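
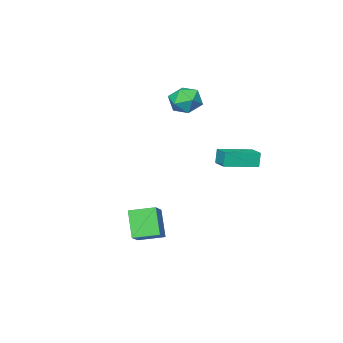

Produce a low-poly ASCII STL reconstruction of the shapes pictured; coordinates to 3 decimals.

solid 
facet normal 0.066 0.554 0.830
outer loop
vertex -3.143 -1.439 3.717
vertex -3.972 -1.959 4.13
vertex -2.987 -2.319 4.292
endloop
endfacet
facet normal 0.707 0.471 0.528
outer loop
vertex -3.143 -1.439 3.717
vertex -2.987 -2.319 4.292
vertex -2.428 -2.159 3.402
endloop
endfacet
facet normal 0.672 0.727 -0.137
outer loop
vertex -3.143 -1.439 3.717
vertex -2.428 -2.159 3.402
vertex -3.069 -1.7 2.691
endloop
endfacet
facet normal 0.009 0.969 -0.246
outer loop
vertex -3.143 -1.439 3.717
vertex -3.069 -1.7 2.691
vertex -4.024 -1.577 3.14
endloop
endfacet
facet normal -0.365 0.862 0.352
outer loop
vertex -3.143 -1.439 3.717
vertex -4.024 -1.577 3.14
vertex -3.972 -1.959 4.13
endloop
endfacet
facet normal 0.842 -0.229 0.488
outer loop
vertex -2.428 -2.159 3.402
vertex -2.987 -2.319 4.292
vertex -2.816 -3.123 3.62
endloop
endfacet
facet normal -0.195 -0.095 0.976
outer loop
vertex -2.987 -2.319 4.292
vertex -3.972 -1.959 4.13
vertex -3.771 -3.0 4.069
endloop
endfacet
facet normal -0.892 0.405 0.203
outer loop
vertex -3.972 -1.959 4.13
vertex -4.024 -1.577 3.14
vertex -4.412 -2.541 3.358
endloop
endfacet
facet normal -0.285 0.578 -0.764
outer loop
vertex -4.024 -1.577 3.14
vertex -3.069 -1.7 2.691
vertex -3.853 -2.381 2.468
endloop
endfacet
facet normal 0.787 0.186 -0.589
outer loop
vertex -3.069 -1.7 2.691
vertex -2.428 -2.159 3.402
vertex -2.868 -2.741 2.63
endloop
endfacet
facet normal -0.009 -0.969 0.246
outer loop
vertex -3.697 -3.261 3.043
vertex -2.816 -3.123 3.62
vertex -3.771 -3.0 4.069
endloop
endfacet
facet normal -0.672 -0.727 0.137
outer loop
vertex -3.697 -3.261 3.043
vertex -3.771 -3.0 4.069
vertex -4.412 -2.541 3.358
endloop
endfacet
facet normal -0.707 -0.471 -0.528
outer loop
vertex -3.697 -3.261 3.043
vertex -4.412 -2.541 3.358
vertex -3.853 -2.381 2.468
endloop
endfacet
facet normal -0.066 -0.554 -0.830
outer loop
vertex -3.697 -3.261 3.043
vertex -3.853 -2.381 2.468
vertex -2.868 -2.741 2.63
endloop
endfacet
facet normal 0.365 -0.862 -0.352
outer loop
vertex -3.697 -3.261 3.043
vertex -2.868 -2.741 2.63
vertex -2.816 -3.123 3.62
endloop
endfacet
facet normal 0.285 -0.578 0.764
outer loop
vertex -3.771 -3.0 4.069
vertex -2.816 -3.123 3.62
vertex -2.987 -2.319 4.292
endloop
endfacet
facet normal -0.787 -0.186 0.589
outer loop
vertex -4.412 -2.541 3.358
vertex -3.771 -3.0 4.069
vertex -3.972 -1.959 4.13
endloop
endfacet
facet normal -0.842 0.229 -0.488
outer loop
vertex -3.853 -2.381 2.468
vertex -4.412 -2.541 3.358
vertex -4.024 -1.577 3.14
endloop
endfacet
facet normal 0.195 0.095 -0.976
outer loop
vertex -2.868 -2.741 2.63
vertex -3.853 -2.381 2.468
vertex -3.069 -1.7 2.691
endloop
endfacet
facet normal 0.892 -0.405 -0.203
outer loop
vertex -2.816 -3.123 3.62
vertex -2.868 -2.741 2.63
vertex -2.428 -2.159 3.402
endloop
endfacet
facet normal -0.915 0.374 -0.154
outer loop
vertex -2.71 3.783 1.728
vertex -2.311 4.835 1.912
vertex -2.518 3.872 0.802
endloop
endfacet
facet normal -0.350 -0.923 -0.161
outer loop
vertex -0.689 3.125 1.108
vertex -2.71 3.783 1.728
vertex -2.518 3.872 0.802
endloop
endfacet
facet normal -0.915 0.374 -0.154
outer loop
vertex -2.518 3.872 0.802
vertex -2.311 4.835 1.912
vertex -2.119 4.924 0.985
endloop
endfacet
facet normal 0.201 0.093 -0.975
outer loop
vertex -2.119 4.924 0.985
vertex -0.689 3.125 1.108
vertex -2.518 3.872 0.802
endloop
endfacet
facet normal -0.202 -0.094 0.975
outer loop
vertex -2.71 3.783 1.728
vertex -0.482 4.088 2.218
vertex -2.311 4.835 1.912
endloop
endfacet
facet normal -0.350 -0.923 -0.161
outer loop
vertex -0.881 3.036 2.035
vertex -2.71 3.783 1.728
vertex -0.689 3.125 1.108
endloop
endfacet
facet normal -0.202 -0.093 0.975
outer loop
vertex -0.881 3.036 2.035
vertex -0.482 4.088 2.218
vertex -2.71 3.783 1.728
endloop
endfacet
facet normal 0.350 0.923 0.161
outer loop
vertex -2.311 4.835 1.912
vertex -0.482 4.088 2.218
vertex -2.119 4.924 0.985
endloop
endfacet
facet normal 0.202 0.094 -0.975
outer loop
vertex -0.29 4.177 1.292
vertex -0.689 3.125 1.108
vertex -2.119 4.924 0.985
endloop
endfacet
facet normal 0.350 0.923 0.161
outer loop
vertex -2.119 4.924 0.985
vertex -0.482 4.088 2.218
vertex -0.29 4.177 1.292
endloop
endfacet
facet normal 0.915 -0.374 0.154
outer loop
vertex -0.29 4.177 1.292
vertex -0.881 3.036 2.035
vertex -0.689 3.125 1.108
endloop
endfacet
facet normal 0.915 -0.374 0.154
outer loop
vertex -0.482 4.088 2.218
vertex -0.881 3.036 2.035
vertex -0.29 4.177 1.292
endloop
endfacet
facet normal -0.674 0.710 0.204
outer loop
vertex 2.992 2.651 -1.208
vertex 3.476 3.545 -2.718
vertex 1.993 1.919 -1.962
endloop
endfacet
facet normal -0.266 -0.491 0.829
outer loop
vertex 2.984 0.875 -2.262
vertex 2.992 2.651 -1.208
vertex 1.993 1.919 -1.962
endloop
endfacet
facet normal -0.674 0.710 0.204
outer loop
vertex 1.993 1.919 -1.962
vertex 3.476 3.545 -2.718
vertex 2.477 2.812 -3.472
endloop
endfacet
facet normal -0.689 -0.505 -0.520
outer loop
vertex 2.477 2.812 -3.472
vertex 2.984 0.875 -2.262
vertex 1.993 1.919 -1.962
endloop
endfacet
facet normal 0.689 0.505 0.520
outer loop
vertex 2.992 2.651 -1.208
vertex 4.467 2.501 -3.018
vertex 3.476 3.545 -2.718
endloop
endfacet
facet normal -0.266 -0.491 0.830
outer loop
vertex 3.983 1.608 -1.508
vertex 2.992 2.651 -1.208
vertex 2.984 0.875 -2.262
endloop
endfacet
facet normal 0.689 0.505 0.520
outer loop
vertex 3.983 1.608 -1.508
vertex 4.467 2.501 -3.018
vertex 2.992 2.651 -1.208
endloop
endfacet
facet normal 0.266 0.491 -0.830
outer loop
vertex 3.476 3.545 -2.718
vertex 4.467 2.501 -3.018
vertex 2.477 2.812 -3.472
endloop
endfacet
facet normal -0.689 -0.505 -0.520
outer loop
vertex 3.468 1.769 -3.772
vertex 2.984 0.875 -2.262
vertex 2.477 2.812 -3.472
endloop
endfacet
facet normal 0.266 0.491 -0.829
outer loop
vertex 2.477 2.812 -3.472
vertex 4.467 2.501 -3.018
vertex 3.468 1.769 -3.772
endloop
endfacet
facet normal 0.675 -0.710 -0.204
outer loop
vertex 3.468 1.769 -3.772
vertex 3.983 1.608 -1.508
vertex 2.984 0.875 -2.262
endloop
endfacet
facet normal 0.674 -0.710 -0.204
outer loop
vertex 4.467 2.501 -3.018
vertex 3.983 1.608 -1.508
vertex 3.468 1.769 -3.772
endloop
endfacet

endsolid


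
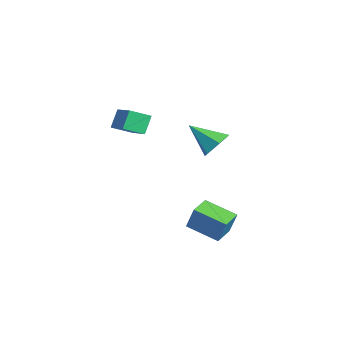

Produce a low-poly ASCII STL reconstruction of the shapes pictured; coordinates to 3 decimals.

solid 
facet normal 0.441 0.671 -0.596
outer loop
vertex 4.736 0.101 3.067
vertex 4.049 0.727 3.264
vertex 4.83 0.693 3.804
endloop
endfacet
facet normal 0.643 -0.635 0.428
outer loop
vertex 4.736 0.101 3.067
vertex 4.83 0.693 3.804
vertex 3.211 -0.547 4.396
endloop
endfacet
facet normal 0.441 0.671 -0.596
outer loop
vertex 4.83 0.693 3.804
vertex 4.049 0.727 3.264
vertex 4.144 1.319 4.001
endloop
endfacet
facet normal 0.313 0.044 0.949
outer loop
vertex 4.83 0.693 3.804
vertex 4.144 1.319 4.001
vertex 3.211 -0.547 4.396
endloop
endfacet
facet normal 0.442 0.671 -0.596
outer loop
vertex 4.144 1.319 4.001
vertex 4.049 0.727 3.264
vertex 3.363 1.354 3.461
endloop
endfacet
facet normal -0.505 0.413 0.758
outer loop
vertex 4.144 1.319 4.001
vertex 3.363 1.354 3.461
vertex 3.211 -0.547 4.396
endloop
endfacet
facet normal 0.442 0.671 -0.596
outer loop
vertex 3.363 1.354 3.461
vertex 4.049 0.727 3.264
vertex 3.268 0.762 2.724
endloop
endfacet
facet normal -0.994 0.102 0.046
outer loop
vertex 3.363 1.354 3.461
vertex 3.268 0.762 2.724
vertex 3.211 -0.547 4.396
endloop
endfacet
facet normal 0.442 0.671 -0.595
outer loop
vertex 3.268 0.762 2.724
vertex 4.049 0.727 3.264
vertex 3.955 0.135 2.527
endloop
endfacet
facet normal -0.664 -0.578 -0.475
outer loop
vertex 3.268 0.762 2.724
vertex 3.955 0.135 2.527
vertex 3.211 -0.547 4.396
endloop
endfacet
facet normal 0.441 0.671 -0.596
outer loop
vertex 3.955 0.135 2.527
vertex 4.049 0.727 3.264
vertex 4.736 0.101 3.067
endloop
endfacet
facet normal 0.155 -0.946 -0.284
outer loop
vertex 3.955 0.135 2.527
vertex 4.736 0.101 3.067
vertex 3.211 -0.547 4.396
endloop
endfacet
facet normal -0.789 0.611 0.071
outer loop
vertex 1.261 0.696 -2.138
vertex 2.35 2.177 -2.788
vertex 0.877 0.363 -3.539
endloop
endfacet
facet normal -0.558 -0.760 0.334
outer loop
vertex 1.91 -0.437 -3.632
vertex 1.261 0.696 -2.138
vertex 0.877 0.363 -3.539
endloop
endfacet
facet normal -0.789 0.611 0.071
outer loop
vertex 0.877 0.363 -3.539
vertex 2.35 2.177 -2.788
vertex 1.966 1.844 -4.189
endloop
endfacet
facet normal -0.258 -0.223 -0.940
outer loop
vertex 1.966 1.844 -4.189
vertex 1.91 -0.437 -3.632
vertex 0.877 0.363 -3.539
endloop
endfacet
facet normal 0.258 0.223 0.940
outer loop
vertex 1.261 0.696 -2.138
vertex 3.383 1.377 -2.881
vertex 2.35 2.177 -2.788
endloop
endfacet
facet normal -0.558 -0.760 0.334
outer loop
vertex 2.294 -0.104 -2.231
vertex 1.261 0.696 -2.138
vertex 1.91 -0.437 -3.632
endloop
endfacet
facet normal 0.258 0.223 0.940
outer loop
vertex 2.294 -0.104 -2.231
vertex 3.383 1.377 -2.881
vertex 1.261 0.696 -2.138
endloop
endfacet
facet normal 0.558 0.760 -0.334
outer loop
vertex 2.35 2.177 -2.788
vertex 3.383 1.377 -2.881
vertex 1.966 1.844 -4.189
endloop
endfacet
facet normal -0.258 -0.223 -0.940
outer loop
vertex 2.999 1.044 -4.282
vertex 1.91 -0.437 -3.632
vertex 1.966 1.844 -4.189
endloop
endfacet
facet normal 0.558 0.760 -0.334
outer loop
vertex 1.966 1.844 -4.189
vertex 3.383 1.377 -2.881
vertex 2.999 1.044 -4.282
endloop
endfacet
facet normal 0.789 -0.611 -0.071
outer loop
vertex 2.999 1.044 -4.282
vertex 2.294 -0.104 -2.231
vertex 1.91 -0.437 -3.632
endloop
endfacet
facet normal 0.789 -0.611 -0.071
outer loop
vertex 3.383 1.377 -2.881
vertex 2.294 -0.104 -2.231
vertex 2.999 1.044 -4.282
endloop
endfacet
facet normal -0.413 0.352 0.840
outer loop
vertex -3.843 -3.148 2.512
vertex -2.152 -2.745 3.175
vertex -3.916 -1.964 1.98
endloop
endfacet
facet normal -0.909 -0.216 -0.356
outer loop
vertex -3.388 -2.415 0.905
vertex -3.843 -3.148 2.512
vertex -3.916 -1.964 1.98
endloop
endfacet
facet normal -0.413 0.352 0.840
outer loop
vertex -3.916 -1.964 1.98
vertex -2.152 -2.745 3.175
vertex -2.226 -1.561 2.643
endloop
endfacet
facet normal -0.056 0.910 -0.410
outer loop
vertex -2.226 -1.561 2.643
vertex -3.388 -2.415 0.905
vertex -3.916 -1.964 1.98
endloop
endfacet
facet normal 0.056 -0.910 0.410
outer loop
vertex -3.843 -3.148 2.512
vertex -1.624 -3.196 2.1
vertex -2.152 -2.745 3.175
endloop
endfacet
facet normal -0.909 -0.217 -0.356
outer loop
vertex -3.314 -3.599 1.437
vertex -3.843 -3.148 2.512
vertex -3.388 -2.415 0.905
endloop
endfacet
facet normal 0.056 -0.910 0.410
outer loop
vertex -3.314 -3.599 1.437
vertex -1.624 -3.196 2.1
vertex -3.843 -3.148 2.512
endloop
endfacet
facet normal 0.909 0.217 0.356
outer loop
vertex -2.152 -2.745 3.175
vertex -1.624 -3.196 2.1
vertex -2.226 -1.561 2.643
endloop
endfacet
facet normal -0.056 0.910 -0.410
outer loop
vertex -1.697 -2.012 1.568
vertex -3.388 -2.415 0.905
vertex -2.226 -1.561 2.643
endloop
endfacet
facet normal 0.909 0.216 0.357
outer loop
vertex -2.226 -1.561 2.643
vertex -1.624 -3.196 2.1
vertex -1.697 -2.012 1.568
endloop
endfacet
facet normal 0.413 -0.352 -0.840
outer loop
vertex -1.697 -2.012 1.568
vertex -3.314 -3.599 1.437
vertex -3.388 -2.415 0.905
endloop
endfacet
facet normal 0.413 -0.352 -0.840
outer loop
vertex -1.624 -3.196 2.1
vertex -3.314 -3.599 1.437
vertex -1.697 -2.012 1.568
endloop
endfacet

endsolid


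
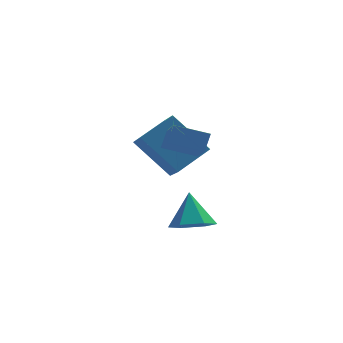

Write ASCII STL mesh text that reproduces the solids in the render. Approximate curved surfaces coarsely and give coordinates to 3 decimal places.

solid 
facet normal -0.929 0.234 0.287
outer loop
vertex 0.793 -0.315 1.922
vertex 0.865 1.433 0.726
vertex 0.483 -0.748 1.272
endloop
endfacet
facet normal -0.033 -0.824 0.565
outer loop
vertex 1.775 -1.073 0.874
vertex 0.793 -0.315 1.922
vertex 0.483 -0.748 1.272
endloop
endfacet
facet normal -0.929 0.234 0.286
outer loop
vertex 0.483 -0.748 1.272
vertex 0.865 1.433 0.726
vertex 0.556 1.001 0.075
endloop
endfacet
facet normal -0.368 -0.515 -0.774
outer loop
vertex 0.556 1.001 0.075
vertex 1.775 -1.073 0.874
vertex 0.483 -0.748 1.272
endloop
endfacet
facet normal 0.368 0.515 0.774
outer loop
vertex 0.793 -0.315 1.922
vertex 2.157 1.108 0.328
vertex 0.865 1.433 0.726
endloop
endfacet
facet normal -0.035 -0.825 0.564
outer loop
vertex 2.084 -0.641 1.525
vertex 0.793 -0.315 1.922
vertex 1.775 -1.073 0.874
endloop
endfacet
facet normal 0.368 0.515 0.774
outer loop
vertex 2.084 -0.641 1.525
vertex 2.157 1.108 0.328
vertex 0.793 -0.315 1.922
endloop
endfacet
facet normal 0.034 0.825 -0.564
outer loop
vertex 0.865 1.433 0.726
vertex 2.157 1.108 0.328
vertex 0.556 1.001 0.075
endloop
endfacet
facet normal -0.368 -0.515 -0.774
outer loop
vertex 1.847 0.675 -0.322
vertex 1.775 -1.073 0.874
vertex 0.556 1.001 0.075
endloop
endfacet
facet normal 0.034 0.824 -0.565
outer loop
vertex 0.556 1.001 0.075
vertex 2.157 1.108 0.328
vertex 1.847 0.675 -0.322
endloop
endfacet
facet normal 0.929 -0.234 -0.286
outer loop
vertex 1.847 0.675 -0.322
vertex 2.084 -0.641 1.525
vertex 1.775 -1.073 0.874
endloop
endfacet
facet normal 0.929 -0.235 -0.287
outer loop
vertex 2.157 1.108 0.328
vertex 2.084 -0.641 1.525
vertex 1.847 0.675 -0.322
endloop
endfacet
facet normal -0.590 0.445 0.674
outer loop
vertex 1.247 2.485 0.942
vertex 1.163 3.724 0.05
vertex -0.074 1.859 0.198
endloop
endfacet
facet normal 0.055 -0.810 0.584
outer loop
vertex 1.177 0.916 -1.23
vertex 1.247 2.485 0.942
vertex -0.074 1.859 0.198
endloop
endfacet
facet normal -0.590 0.445 0.674
outer loop
vertex -0.074 1.859 0.198
vertex 1.163 3.724 0.05
vertex -0.158 3.099 -0.694
endloop
endfacet
facet normal -0.805 -0.381 -0.454
outer loop
vertex -0.158 3.099 -0.694
vertex 1.177 0.916 -1.23
vertex -0.074 1.859 0.198
endloop
endfacet
facet normal 0.805 0.381 0.454
outer loop
vertex 1.247 2.485 0.942
vertex 2.414 2.781 -1.378
vertex 1.163 3.724 0.05
endloop
endfacet
facet normal 0.055 -0.810 0.584
outer loop
vertex 2.498 1.541 -0.486
vertex 1.247 2.485 0.942
vertex 1.177 0.916 -1.23
endloop
endfacet
facet normal 0.806 0.381 0.454
outer loop
vertex 2.498 1.541 -0.486
vertex 2.414 2.781 -1.378
vertex 1.247 2.485 0.942
endloop
endfacet
facet normal -0.055 0.810 -0.583
outer loop
vertex 1.163 3.724 0.05
vertex 2.414 2.781 -1.378
vertex -0.158 3.099 -0.694
endloop
endfacet
facet normal -0.806 -0.381 -0.454
outer loop
vertex 1.093 2.155 -2.122
vertex 1.177 0.916 -1.23
vertex -0.158 3.099 -0.694
endloop
endfacet
facet normal -0.055 0.810 -0.584
outer loop
vertex -0.158 3.099 -0.694
vertex 2.414 2.781 -1.378
vertex 1.093 2.155 -2.122
endloop
endfacet
facet normal 0.590 -0.445 -0.674
outer loop
vertex 1.093 2.155 -2.122
vertex 2.498 1.541 -0.486
vertex 1.177 0.916 -1.23
endloop
endfacet
facet normal 0.590 -0.445 -0.674
outer loop
vertex 2.414 2.781 -1.378
vertex 2.498 1.541 -0.486
vertex 1.093 2.155 -2.122
endloop
endfacet
facet normal -0.022 -0.603 -0.797
outer loop
vertex 2.507 0.128 -3.71
vertex 1.612 0.269 -3.792
vertex 2.2 0.815 -4.221
endloop
endfacet
facet normal 0.850 0.501 0.162
outer loop
vertex 2.507 0.128 -3.71
vertex 2.2 0.815 -4.221
vertex 1.648 1.211 -2.548
endloop
endfacet
facet normal -0.022 -0.603 -0.797
outer loop
vertex 2.2 0.815 -4.221
vertex 1.612 0.269 -3.792
vertex 1.305 0.956 -4.303
endloop
endfacet
facet normal 0.169 0.970 -0.174
outer loop
vertex 2.2 0.815 -4.221
vertex 1.305 0.956 -4.303
vertex 1.648 1.211 -2.548
endloop
endfacet
facet normal -0.024 -0.603 -0.797
outer loop
vertex 1.305 0.956 -4.303
vertex 1.612 0.269 -3.792
vertex 0.717 0.411 -3.873
endloop
endfacet
facet normal -0.670 0.742 0.023
outer loop
vertex 1.305 0.956 -4.303
vertex 0.717 0.411 -3.873
vertex 1.648 1.211 -2.548
endloop
endfacet
facet normal -0.024 -0.603 -0.797
outer loop
vertex 0.717 0.411 -3.873
vertex 1.612 0.269 -3.792
vertex 1.024 -0.276 -3.362
endloop
endfacet
facet normal -0.830 0.043 0.557
outer loop
vertex 0.717 0.411 -3.873
vertex 1.024 -0.276 -3.362
vertex 1.648 1.211 -2.548
endloop
endfacet
facet normal -0.023 -0.604 -0.797
outer loop
vertex 1.024 -0.276 -3.362
vertex 1.612 0.269 -3.792
vertex 1.919 -0.418 -3.28
endloop
endfacet
facet normal -0.149 -0.426 0.892
outer loop
vertex 1.024 -0.276 -3.362
vertex 1.919 -0.418 -3.28
vertex 1.648 1.211 -2.548
endloop
endfacet
facet normal -0.022 -0.604 -0.797
outer loop
vertex 1.919 -0.418 -3.28
vertex 1.612 0.269 -3.792
vertex 2.507 0.128 -3.71
endloop
endfacet
facet normal 0.691 -0.197 0.695
outer loop
vertex 1.919 -0.418 -3.28
vertex 2.507 0.128 -3.71
vertex 1.648 1.211 -2.548
endloop
endfacet

endsolid


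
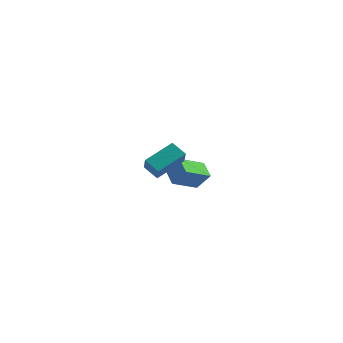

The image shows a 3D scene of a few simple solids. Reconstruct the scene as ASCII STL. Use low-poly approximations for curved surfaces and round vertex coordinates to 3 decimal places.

solid 
facet normal -0.699 0.514 0.497
outer loop
vertex -0.259 3.521 -2.26
vertex 0.479 5.279 -3.041
vertex -1.224 3.386 -3.478
endloop
endfacet
facet normal -0.359 -0.853 0.379
outer loop
vertex -0.239 2.661 -4.179
vertex -0.259 3.521 -2.26
vertex -1.224 3.386 -3.478
endloop
endfacet
facet normal -0.699 0.514 0.497
outer loop
vertex -1.224 3.386 -3.478
vertex 0.479 5.279 -3.041
vertex -0.487 5.143 -4.259
endloop
endfacet
facet normal -0.619 -0.087 -0.780
outer loop
vertex -0.487 5.143 -4.259
vertex -0.239 2.661 -4.179
vertex -1.224 3.386 -3.478
endloop
endfacet
facet normal 0.619 0.087 0.780
outer loop
vertex -0.259 3.521 -2.26
vertex 1.464 4.554 -3.742
vertex 0.479 5.279 -3.041
endloop
endfacet
facet normal -0.357 -0.854 0.379
outer loop
vertex 0.727 2.797 -2.961
vertex -0.259 3.521 -2.26
vertex -0.239 2.661 -4.179
endloop
endfacet
facet normal 0.619 0.087 0.781
outer loop
vertex 0.727 2.797 -2.961
vertex 1.464 4.554 -3.742
vertex -0.259 3.521 -2.26
endloop
endfacet
facet normal 0.358 0.853 -0.379
outer loop
vertex 0.479 5.279 -3.041
vertex 1.464 4.554 -3.742
vertex -0.487 5.143 -4.259
endloop
endfacet
facet normal -0.619 -0.087 -0.781
outer loop
vertex 0.499 4.419 -4.96
vertex -0.239 2.661 -4.179
vertex -0.487 5.143 -4.259
endloop
endfacet
facet normal 0.358 0.854 -0.378
outer loop
vertex -0.487 5.143 -4.259
vertex 1.464 4.554 -3.742
vertex 0.499 4.419 -4.96
endloop
endfacet
facet normal 0.699 -0.514 -0.497
outer loop
vertex 0.499 4.419 -4.96
vertex 0.727 2.797 -2.961
vertex -0.239 2.661 -4.179
endloop
endfacet
facet normal 0.699 -0.514 -0.497
outer loop
vertex 1.464 4.554 -3.742
vertex 0.727 2.797 -2.961
vertex 0.499 4.419 -4.96
endloop
endfacet
facet normal -0.808 0.006 0.589
outer loop
vertex 3.096 -5.104 1.018
vertex 3.877 -3.375 2.071
vertex 2.35 -4.137 -0.016
endloop
endfacet
facet normal -0.360 -0.797 -0.485
outer loop
vertex 3.303 -4.145 -0.711
vertex 3.096 -5.104 1.018
vertex 2.35 -4.137 -0.016
endloop
endfacet
facet normal -0.808 0.006 0.589
outer loop
vertex 2.35 -4.137 -0.016
vertex 3.877 -3.375 2.071
vertex 3.131 -2.408 1.037
endloop
endfacet
facet normal -0.466 0.604 -0.646
outer loop
vertex 3.131 -2.408 1.037
vertex 3.303 -4.145 -0.711
vertex 2.35 -4.137 -0.016
endloop
endfacet
facet normal 0.466 -0.604 0.646
outer loop
vertex 3.096 -5.104 1.018
vertex 4.83 -3.383 1.376
vertex 3.877 -3.375 2.071
endloop
endfacet
facet normal -0.360 -0.797 -0.485
outer loop
vertex 4.049 -5.112 0.323
vertex 3.096 -5.104 1.018
vertex 3.303 -4.145 -0.711
endloop
endfacet
facet normal 0.466 -0.604 0.646
outer loop
vertex 4.049 -5.112 0.323
vertex 4.83 -3.383 1.376
vertex 3.096 -5.104 1.018
endloop
endfacet
facet normal 0.360 0.797 0.485
outer loop
vertex 3.877 -3.375 2.071
vertex 4.83 -3.383 1.376
vertex 3.131 -2.408 1.037
endloop
endfacet
facet normal -0.466 0.604 -0.646
outer loop
vertex 4.084 -2.416 0.342
vertex 3.303 -4.145 -0.711
vertex 3.131 -2.408 1.037
endloop
endfacet
facet normal 0.360 0.797 0.485
outer loop
vertex 3.131 -2.408 1.037
vertex 4.83 -3.383 1.376
vertex 4.084 -2.416 0.342
endloop
endfacet
facet normal 0.808 -0.006 -0.589
outer loop
vertex 4.084 -2.416 0.342
vertex 4.049 -5.112 0.323
vertex 3.303 -4.145 -0.711
endloop
endfacet
facet normal 0.808 -0.006 -0.589
outer loop
vertex 4.83 -3.383 1.376
vertex 4.049 -5.112 0.323
vertex 4.084 -2.416 0.342
endloop
endfacet

endsolid


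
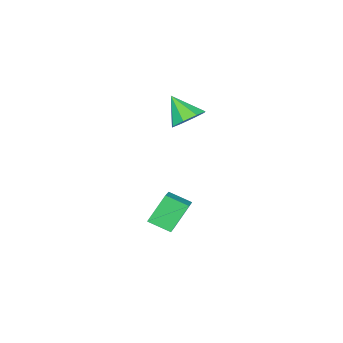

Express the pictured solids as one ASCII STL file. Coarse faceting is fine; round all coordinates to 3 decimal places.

solid 
facet normal -0.081 0.665 -0.742
outer loop
vertex -1.693 -0.999 3.608
vertex -2.501 -1.491 3.255
vertex -2.354 -0.739 3.913
endloop
endfacet
facet normal 0.489 0.273 0.828
outer loop
vertex -1.693 -0.999 3.608
vertex -2.354 -0.739 3.913
vertex -2.359 -2.649 4.545
endloop
endfacet
facet normal -0.082 0.665 -0.742
outer loop
vertex -2.354 -0.739 3.913
vertex -2.501 -1.491 3.255
vertex -3.101 -0.92 3.833
endloop
endfacet
facet normal -0.175 0.310 0.935
outer loop
vertex -2.354 -0.739 3.913
vertex -3.101 -0.92 3.833
vertex -2.359 -2.649 4.545
endloop
endfacet
facet normal -0.081 0.666 -0.742
outer loop
vertex -3.101 -0.92 3.833
vertex -2.501 -1.491 3.255
vertex -3.497 -1.435 3.414
endloop
endfacet
facet normal -0.715 -0.019 0.699
outer loop
vertex -3.101 -0.92 3.833
vertex -3.497 -1.435 3.414
vertex -2.359 -2.649 4.545
endloop
endfacet
facet normal -0.081 0.665 -0.742
outer loop
vertex -3.497 -1.435 3.414
vertex -2.501 -1.491 3.255
vertex -3.309 -1.983 2.902
endloop
endfacet
facet normal -0.813 -0.521 0.259
outer loop
vertex -3.497 -1.435 3.414
vertex -3.309 -1.983 2.902
vertex -2.359 -2.649 4.545
endloop
endfacet
facet normal -0.081 0.666 -0.742
outer loop
vertex -3.309 -1.983 2.902
vertex -2.501 -1.491 3.255
vertex -2.648 -2.243 2.596
endloop
endfacet
facet normal -0.413 -0.902 -0.127
outer loop
vertex -3.309 -1.983 2.902
vertex -2.648 -2.243 2.596
vertex -2.359 -2.649 4.545
endloop
endfacet
facet normal -0.081 0.666 -0.742
outer loop
vertex -2.648 -2.243 2.596
vertex -2.501 -1.491 3.255
vertex -1.901 -2.062 2.677
endloop
endfacet
facet normal 0.253 -0.939 -0.233
outer loop
vertex -2.648 -2.243 2.596
vertex -1.901 -2.062 2.677
vertex -2.359 -2.649 4.545
endloop
endfacet
facet normal -0.082 0.665 -0.742
outer loop
vertex -1.901 -2.062 2.677
vertex -2.501 -1.491 3.255
vertex -1.505 -1.547 3.095
endloop
endfacet
facet normal 0.792 -0.611 0.002
outer loop
vertex -1.901 -2.062 2.677
vertex -1.505 -1.547 3.095
vertex -2.359 -2.649 4.545
endloop
endfacet
facet normal -0.082 0.666 -0.741
outer loop
vertex -1.505 -1.547 3.095
vertex -2.501 -1.491 3.255
vertex -1.693 -0.999 3.608
endloop
endfacet
facet normal 0.890 -0.108 0.442
outer loop
vertex -1.505 -1.547 3.095
vertex -1.693 -0.999 3.608
vertex -2.359 -2.649 4.545
endloop
endfacet
facet normal -0.551 0.105 0.828
outer loop
vertex -1.42 -1.78 -1.678
vertex -0.339 -0.809 -1.081
vertex -2.052 -0.735 -2.231
endloop
endfacet
facet normal -0.688 -0.618 -0.380
outer loop
vertex -1.021 -0.931 -3.779
vertex -1.42 -1.78 -1.678
vertex -2.052 -0.735 -2.231
endloop
endfacet
facet normal -0.551 0.104 0.828
outer loop
vertex -2.052 -0.735 -2.231
vertex -0.339 -0.809 -1.081
vertex -0.972 0.235 -1.634
endloop
endfacet
facet normal -0.472 0.779 -0.413
outer loop
vertex -0.972 0.235 -1.634
vertex -1.021 -0.931 -3.779
vertex -2.052 -0.735 -2.231
endloop
endfacet
facet normal 0.472 -0.779 0.413
outer loop
vertex -1.42 -1.78 -1.678
vertex 0.692 -1.005 -2.629
vertex -0.339 -0.809 -1.081
endloop
endfacet
facet normal -0.688 -0.618 -0.380
outer loop
vertex -0.388 -1.975 -3.226
vertex -1.42 -1.78 -1.678
vertex -1.021 -0.931 -3.779
endloop
endfacet
facet normal 0.472 -0.779 0.413
outer loop
vertex -0.388 -1.975 -3.226
vertex 0.692 -1.005 -2.629
vertex -1.42 -1.78 -1.678
endloop
endfacet
facet normal 0.688 0.618 0.380
outer loop
vertex -0.339 -0.809 -1.081
vertex 0.692 -1.005 -2.629
vertex -0.972 0.235 -1.634
endloop
endfacet
facet normal -0.472 0.779 -0.413
outer loop
vertex 0.06 0.04 -3.182
vertex -1.021 -0.931 -3.779
vertex -0.972 0.235 -1.634
endloop
endfacet
facet normal 0.688 0.618 0.381
outer loop
vertex -0.972 0.235 -1.634
vertex 0.692 -1.005 -2.629
vertex 0.06 0.04 -3.182
endloop
endfacet
facet normal 0.551 -0.104 -0.828
outer loop
vertex 0.06 0.04 -3.182
vertex -0.388 -1.975 -3.226
vertex -1.021 -0.931 -3.779
endloop
endfacet
facet normal 0.551 -0.105 -0.828
outer loop
vertex 0.692 -1.005 -2.629
vertex -0.388 -1.975 -3.226
vertex 0.06 0.04 -3.182
endloop
endfacet

endsolid


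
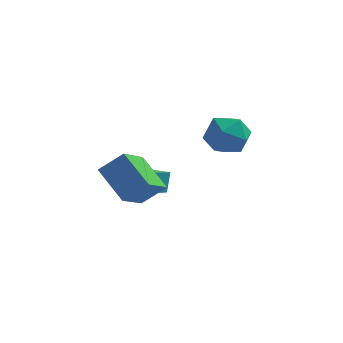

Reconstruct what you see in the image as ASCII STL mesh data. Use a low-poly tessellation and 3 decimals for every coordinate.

solid 
facet normal -0.961 0.273 -0.052
outer loop
vertex -2.059 -1.346 0.168
vertex -1.587 0.153 -0.667
vertex -2.153 -1.866 -0.819
endloop
endfacet
facet normal -0.265 -0.842 0.469
outer loop
vertex -0.933 -2.213 -0.753
vertex -2.059 -1.346 0.168
vertex -2.153 -1.866 -0.819
endloop
endfacet
facet normal -0.961 0.273 -0.052
outer loop
vertex -2.153 -1.866 -0.819
vertex -1.587 0.153 -0.667
vertex -1.681 -0.367 -1.654
endloop
endfacet
facet normal -0.084 -0.464 -0.882
outer loop
vertex -1.681 -0.367 -1.654
vertex -0.933 -2.213 -0.753
vertex -2.153 -1.866 -0.819
endloop
endfacet
facet normal 0.084 0.464 0.882
outer loop
vertex -2.059 -1.346 0.168
vertex -0.367 -0.194 -0.601
vertex -1.587 0.153 -0.667
endloop
endfacet
facet normal -0.265 -0.842 0.469
outer loop
vertex -0.839 -1.693 0.234
vertex -2.059 -1.346 0.168
vertex -0.933 -2.213 -0.753
endloop
endfacet
facet normal 0.084 0.464 0.882
outer loop
vertex -0.839 -1.693 0.234
vertex -0.367 -0.194 -0.601
vertex -2.059 -1.346 0.168
endloop
endfacet
facet normal 0.265 0.842 -0.469
outer loop
vertex -1.587 0.153 -0.667
vertex -0.367 -0.194 -0.601
vertex -1.681 -0.367 -1.654
endloop
endfacet
facet normal -0.084 -0.464 -0.882
outer loop
vertex -0.461 -0.714 -1.588
vertex -0.933 -2.213 -0.753
vertex -1.681 -0.367 -1.654
endloop
endfacet
facet normal 0.265 0.842 -0.469
outer loop
vertex -1.681 -0.367 -1.654
vertex -0.367 -0.194 -0.601
vertex -0.461 -0.714 -1.588
endloop
endfacet
facet normal 0.961 -0.273 0.052
outer loop
vertex -0.461 -0.714 -1.588
vertex -0.839 -1.693 0.234
vertex -0.933 -2.213 -0.753
endloop
endfacet
facet normal 0.961 -0.273 0.052
outer loop
vertex -0.367 -0.194 -0.601
vertex -0.839 -1.693 0.234
vertex -0.461 -0.714 -1.588
endloop
endfacet
facet normal -0.453 -0.887 0.083
outer loop
vertex 0.935 0.977 1.027
vertex 1.899 0.436 0.511
vertex 1.853 0.573 1.722
endloop
endfacet
facet normal -0.657 -0.448 0.607
outer loop
vertex 0.935 0.977 1.027
vertex 1.853 0.573 1.722
vertex 1.337 1.653 1.96
endloop
endfacet
facet normal -0.942 0.135 0.308
outer loop
vertex 0.935 0.977 1.027
vertex 1.337 1.653 1.96
vertex 1.064 2.182 0.895
endloop
endfacet
facet normal -0.915 0.054 -0.400
outer loop
vertex 0.935 0.977 1.027
vertex 1.064 2.182 0.895
vertex 1.411 1.43 0.0
endloop
endfacet
facet normal -0.613 -0.578 -0.539
outer loop
vertex 0.935 0.977 1.027
vertex 1.411 1.43 0.0
vertex 1.899 0.436 0.511
endloop
endfacet
facet normal -0.073 -0.248 0.966
outer loop
vertex 1.337 1.653 1.96
vertex 1.853 0.573 1.722
vertex 2.549 1.53 2.02
endloop
endfacet
facet normal 0.256 -0.959 0.118
outer loop
vertex 1.853 0.573 1.722
vertex 1.899 0.436 0.511
vertex 2.896 0.778 1.125
endloop
endfacet
facet normal -0.002 -0.458 -0.889
outer loop
vertex 1.899 0.436 0.511
vertex 1.411 1.43 0.0
vertex 2.623 1.307 0.06
endloop
endfacet
facet normal -0.491 0.564 -0.664
outer loop
vertex 1.411 1.43 0.0
vertex 1.064 2.182 0.895
vertex 2.107 2.387 0.298
endloop
endfacet
facet normal -0.535 0.694 0.482
outer loop
vertex 1.064 2.182 0.895
vertex 1.337 1.653 1.96
vertex 2.061 2.524 1.509
endloop
endfacet
facet normal 0.915 -0.054 0.400
outer loop
vertex 3.025 1.983 0.993
vertex 2.549 1.53 2.02
vertex 2.896 0.778 1.125
endloop
endfacet
facet normal 0.942 -0.135 -0.308
outer loop
vertex 3.025 1.983 0.993
vertex 2.896 0.778 1.125
vertex 2.623 1.307 0.06
endloop
endfacet
facet normal 0.657 0.448 -0.607
outer loop
vertex 3.025 1.983 0.993
vertex 2.623 1.307 0.06
vertex 2.107 2.387 0.298
endloop
endfacet
facet normal 0.453 0.887 -0.083
outer loop
vertex 3.025 1.983 0.993
vertex 2.107 2.387 0.298
vertex 2.061 2.524 1.509
endloop
endfacet
facet normal 0.613 0.578 0.539
outer loop
vertex 3.025 1.983 0.993
vertex 2.061 2.524 1.509
vertex 2.549 1.53 2.02
endloop
endfacet
facet normal 0.491 -0.564 0.664
outer loop
vertex 2.896 0.778 1.125
vertex 2.549 1.53 2.02
vertex 1.853 0.573 1.722
endloop
endfacet
facet normal 0.535 -0.694 -0.482
outer loop
vertex 2.623 1.307 0.06
vertex 2.896 0.778 1.125
vertex 1.899 0.436 0.511
endloop
endfacet
facet normal 0.073 0.248 -0.966
outer loop
vertex 2.107 2.387 0.298
vertex 2.623 1.307 0.06
vertex 1.411 1.43 0.0
endloop
endfacet
facet normal -0.256 0.959 -0.118
outer loop
vertex 2.061 2.524 1.509
vertex 2.107 2.387 0.298
vertex 1.064 2.182 0.895
endloop
endfacet
facet normal 0.002 0.458 0.889
outer loop
vertex 2.549 1.53 2.02
vertex 2.061 2.524 1.509
vertex 1.337 1.653 1.96
endloop
endfacet
facet normal -0.601 0.584 0.546
outer loop
vertex -3.018 -3.598 1.39
vertex -1.945 -3.343 2.3
vertex -2.45 -1.958 0.262
endloop
endfacet
facet normal -0.750 -0.178 -0.637
outer loop
vertex -1.235 -3.137 -0.84
vertex -3.018 -3.598 1.39
vertex -2.45 -1.958 0.262
endloop
endfacet
facet normal -0.601 0.584 0.546
outer loop
vertex -2.45 -1.958 0.262
vertex -1.945 -3.343 2.3
vertex -1.377 -1.703 1.172
endloop
endfacet
facet normal 0.274 0.792 -0.545
outer loop
vertex -1.377 -1.703 1.172
vertex -1.235 -3.137 -0.84
vertex -2.45 -1.958 0.262
endloop
endfacet
facet normal -0.274 -0.792 0.545
outer loop
vertex -3.018 -3.598 1.39
vertex -0.73 -4.522 1.198
vertex -1.945 -3.343 2.3
endloop
endfacet
facet normal -0.750 -0.178 -0.637
outer loop
vertex -1.803 -4.777 0.288
vertex -3.018 -3.598 1.39
vertex -1.235 -3.137 -0.84
endloop
endfacet
facet normal -0.274 -0.792 0.545
outer loop
vertex -1.803 -4.777 0.288
vertex -0.73 -4.522 1.198
vertex -3.018 -3.598 1.39
endloop
endfacet
facet normal 0.750 0.178 0.637
outer loop
vertex -1.945 -3.343 2.3
vertex -0.73 -4.522 1.198
vertex -1.377 -1.703 1.172
endloop
endfacet
facet normal 0.274 0.792 -0.545
outer loop
vertex -0.162 -2.882 0.07
vertex -1.235 -3.137 -0.84
vertex -1.377 -1.703 1.172
endloop
endfacet
facet normal 0.750 0.178 0.637
outer loop
vertex -1.377 -1.703 1.172
vertex -0.73 -4.522 1.198
vertex -0.162 -2.882 0.07
endloop
endfacet
facet normal 0.601 -0.584 -0.546
outer loop
vertex -0.162 -2.882 0.07
vertex -1.803 -4.777 0.288
vertex -1.235 -3.137 -0.84
endloop
endfacet
facet normal 0.601 -0.584 -0.546
outer loop
vertex -0.73 -4.522 1.198
vertex -1.803 -4.777 0.288
vertex -0.162 -2.882 0.07
endloop
endfacet

endsolid


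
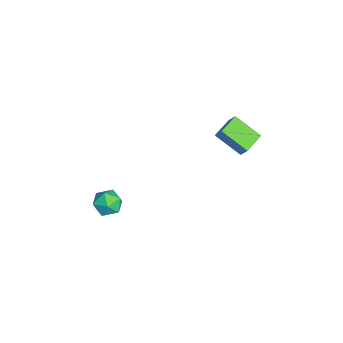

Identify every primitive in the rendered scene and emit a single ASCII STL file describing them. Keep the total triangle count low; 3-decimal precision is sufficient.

solid 
facet normal -0.803 0.570 0.171
outer loop
vertex -3.036 2.707 1.646
vertex -2.653 3.03 2.37
vertex -2.308 4.023 0.675
endloop
endfacet
facet normal -0.435 -0.367 -0.823
outer loop
vertex -1.247 3.27 0.45
vertex -3.036 2.707 1.646
vertex -2.308 4.023 0.675
endloop
endfacet
facet normal -0.803 0.570 0.171
outer loop
vertex -2.308 4.023 0.675
vertex -2.653 3.03 2.37
vertex -1.925 4.346 1.399
endloop
endfacet
facet normal 0.406 0.735 -0.543
outer loop
vertex -1.925 4.346 1.399
vertex -1.247 3.27 0.45
vertex -2.308 4.023 0.675
endloop
endfacet
facet normal -0.406 -0.735 0.543
outer loop
vertex -3.036 2.707 1.646
vertex -1.592 2.277 2.145
vertex -2.653 3.03 2.37
endloop
endfacet
facet normal -0.435 -0.367 -0.823
outer loop
vertex -1.975 1.954 1.421
vertex -3.036 2.707 1.646
vertex -1.247 3.27 0.45
endloop
endfacet
facet normal -0.406 -0.735 0.543
outer loop
vertex -1.975 1.954 1.421
vertex -1.592 2.277 2.145
vertex -3.036 2.707 1.646
endloop
endfacet
facet normal 0.435 0.367 0.823
outer loop
vertex -2.653 3.03 2.37
vertex -1.592 2.277 2.145
vertex -1.925 4.346 1.399
endloop
endfacet
facet normal 0.406 0.735 -0.543
outer loop
vertex -0.864 3.593 1.174
vertex -1.247 3.27 0.45
vertex -1.925 4.346 1.399
endloop
endfacet
facet normal 0.435 0.367 0.823
outer loop
vertex -1.925 4.346 1.399
vertex -1.592 2.277 2.145
vertex -0.864 3.593 1.174
endloop
endfacet
facet normal 0.803 -0.570 -0.171
outer loop
vertex -0.864 3.593 1.174
vertex -1.975 1.954 1.421
vertex -1.247 3.27 0.45
endloop
endfacet
facet normal 0.803 -0.570 -0.171
outer loop
vertex -1.592 2.277 2.145
vertex -1.975 1.954 1.421
vertex -0.864 3.593 1.174
endloop
endfacet
facet normal -0.294 0.389 0.873
outer loop
vertex -1.399 -3.03 -3.46
vertex -2.22 -3.42 -3.563
vertex -1.55 -3.872 -3.136
endloop
endfacet
facet normal 0.409 0.263 0.874
outer loop
vertex -1.399 -3.03 -3.46
vertex -1.55 -3.872 -3.136
vertex -0.763 -3.68 -3.562
endloop
endfacet
facet normal 0.699 0.632 0.335
outer loop
vertex -1.399 -3.03 -3.46
vertex -0.763 -3.68 -3.562
vertex -0.948 -3.109 -4.252
endloop
endfacet
facet normal 0.175 0.985 0.001
outer loop
vertex -1.399 -3.03 -3.46
vertex -0.948 -3.109 -4.252
vertex -1.849 -2.949 -4.253
endloop
endfacet
facet normal -0.438 0.834 0.334
outer loop
vertex -1.399 -3.03 -3.46
vertex -1.849 -2.949 -4.253
vertex -2.22 -3.42 -3.563
endloop
endfacet
facet normal 0.509 -0.431 0.746
outer loop
vertex -0.763 -3.68 -3.562
vertex -1.55 -3.872 -3.136
vertex -1.191 -4.471 -3.727
endloop
endfacet
facet normal -0.628 -0.228 0.744
outer loop
vertex -1.55 -3.872 -3.136
vertex -2.22 -3.42 -3.563
vertex -2.092 -4.311 -3.728
endloop
endfacet
facet normal -0.861 0.492 -0.127
outer loop
vertex -2.22 -3.42 -3.563
vertex -1.849 -2.949 -4.253
vertex -2.277 -3.74 -4.418
endloop
endfacet
facet normal 0.131 0.735 -0.665
outer loop
vertex -1.849 -2.949 -4.253
vertex -0.948 -3.109 -4.252
vertex -1.49 -3.548 -4.844
endloop
endfacet
facet normal 0.978 0.164 -0.127
outer loop
vertex -0.948 -3.109 -4.252
vertex -0.763 -3.68 -3.562
vertex -0.82 -4.0 -4.417
endloop
endfacet
facet normal -0.175 -0.985 -0.001
outer loop
vertex -1.641 -4.39 -4.52
vertex -1.191 -4.471 -3.727
vertex -2.092 -4.311 -3.728
endloop
endfacet
facet normal -0.699 -0.632 -0.335
outer loop
vertex -1.641 -4.39 -4.52
vertex -2.092 -4.311 -3.728
vertex -2.277 -3.74 -4.418
endloop
endfacet
facet normal -0.409 -0.263 -0.874
outer loop
vertex -1.641 -4.39 -4.52
vertex -2.277 -3.74 -4.418
vertex -1.49 -3.548 -4.844
endloop
endfacet
facet normal 0.294 -0.389 -0.873
outer loop
vertex -1.641 -4.39 -4.52
vertex -1.49 -3.548 -4.844
vertex -0.82 -4.0 -4.417
endloop
endfacet
facet normal 0.438 -0.834 -0.334
outer loop
vertex -1.641 -4.39 -4.52
vertex -0.82 -4.0 -4.417
vertex -1.191 -4.471 -3.727
endloop
endfacet
facet normal -0.131 -0.735 0.665
outer loop
vertex -2.092 -4.311 -3.728
vertex -1.191 -4.471 -3.727
vertex -1.55 -3.872 -3.136
endloop
endfacet
facet normal -0.978 -0.164 0.127
outer loop
vertex -2.277 -3.74 -4.418
vertex -2.092 -4.311 -3.728
vertex -2.22 -3.42 -3.563
endloop
endfacet
facet normal -0.509 0.431 -0.746
outer loop
vertex -1.49 -3.548 -4.844
vertex -2.277 -3.74 -4.418
vertex -1.849 -2.949 -4.253
endloop
endfacet
facet normal 0.628 0.228 -0.744
outer loop
vertex -0.82 -4.0 -4.417
vertex -1.49 -3.548 -4.844
vertex -0.948 -3.109 -4.252
endloop
endfacet
facet normal 0.861 -0.492 0.127
outer loop
vertex -1.191 -4.471 -3.727
vertex -0.82 -4.0 -4.417
vertex -0.763 -3.68 -3.562
endloop
endfacet

endsolid


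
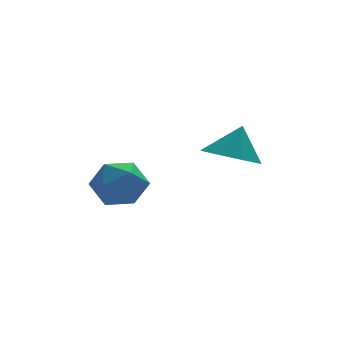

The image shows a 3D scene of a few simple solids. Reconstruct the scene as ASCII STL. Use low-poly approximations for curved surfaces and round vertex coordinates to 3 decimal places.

solid 
facet normal -0.379 -0.268 -0.886
outer loop
vertex 2.584 -1.353 2.63
vertex 2.03 -0.824 2.707
vertex 2.726 -0.748 2.386
endloop
endfacet
facet normal 0.956 -0.116 0.269
outer loop
vertex 2.584 -1.353 2.63
vertex 2.726 -0.748 2.386
vertex 2.41 -0.556 3.593
endloop
endfacet
facet normal -0.379 -0.268 -0.886
outer loop
vertex 2.726 -0.748 2.386
vertex 2.03 -0.824 2.707
vertex 2.344 -0.2 2.384
endloop
endfacet
facet normal 0.814 0.568 0.123
outer loop
vertex 2.726 -0.748 2.386
vertex 2.344 -0.2 2.384
vertex 2.41 -0.556 3.593
endloop
endfacet
facet normal -0.380 -0.267 -0.886
outer loop
vertex 2.344 -0.2 2.384
vertex 2.03 -0.824 2.707
vertex 1.726 -0.121 2.625
endloop
endfacet
facet normal 0.223 0.938 0.264
outer loop
vertex 2.344 -0.2 2.384
vertex 1.726 -0.121 2.625
vertex 2.41 -0.556 3.593
endloop
endfacet
facet normal -0.380 -0.267 -0.886
outer loop
vertex 1.726 -0.121 2.625
vertex 2.03 -0.824 2.707
vertex 1.337 -0.572 2.928
endloop
endfacet
facet normal -0.375 0.718 0.587
outer loop
vertex 1.726 -0.121 2.625
vertex 1.337 -0.572 2.928
vertex 2.41 -0.556 3.593
endloop
endfacet
facet normal -0.380 -0.268 -0.885
outer loop
vertex 1.337 -0.572 2.928
vertex 2.03 -0.824 2.707
vertex 1.47 -1.213 3.065
endloop
endfacet
facet normal -0.526 0.072 0.847
outer loop
vertex 1.337 -0.572 2.928
vertex 1.47 -1.213 3.065
vertex 2.41 -0.556 3.593
endloop
endfacet
facet normal -0.380 -0.268 -0.885
outer loop
vertex 1.47 -1.213 3.065
vertex 2.03 -0.824 2.707
vertex 2.025 -1.56 2.932
endloop
endfacet
facet normal -0.118 -0.514 0.850
outer loop
vertex 1.47 -1.213 3.065
vertex 2.025 -1.56 2.932
vertex 2.41 -0.556 3.593
endloop
endfacet
facet normal -0.379 -0.268 -0.886
outer loop
vertex 2.025 -1.56 2.932
vertex 2.03 -0.824 2.707
vertex 2.584 -1.353 2.63
endloop
endfacet
facet normal 0.541 -0.597 0.592
outer loop
vertex 2.025 -1.56 2.932
vertex 2.584 -1.353 2.63
vertex 2.41 -0.556 3.593
endloop
endfacet
facet normal -0.614 0.645 0.455
outer loop
vertex -0.642 0.483 2.131
vertex -1.245 0.057 1.921
vertex -0.893 -0.079 2.589
endloop
endfacet
facet normal 0.020 0.626 0.779
outer loop
vertex -0.642 0.483 2.131
vertex -0.893 -0.079 2.589
vertex -0.14 0.025 2.486
endloop
endfacet
facet normal 0.518 0.801 0.300
outer loop
vertex -0.642 0.483 2.131
vertex -0.14 0.025 2.486
vertex -0.025 0.225 1.754
endloop
endfacet
facet normal 0.191 0.927 -0.321
outer loop
vertex -0.642 0.483 2.131
vertex -0.025 0.225 1.754
vertex -0.708 0.245 1.405
endloop
endfacet
facet normal -0.508 0.831 -0.226
outer loop
vertex -0.642 0.483 2.131
vertex -0.708 0.245 1.405
vertex -1.245 0.057 1.921
endloop
endfacet
facet normal 0.142 -0.046 0.989
outer loop
vertex -0.14 0.025 2.486
vertex -0.893 -0.079 2.589
vertex -0.432 -0.685 2.495
endloop
endfacet
facet normal -0.886 -0.015 0.464
outer loop
vertex -0.893 -0.079 2.589
vertex -1.245 0.057 1.921
vertex -1.115 -0.665 2.146
endloop
endfacet
facet normal -0.714 0.286 -0.639
outer loop
vertex -1.245 0.057 1.921
vertex -0.708 0.245 1.405
vertex -1.0 -0.465 1.414
endloop
endfacet
facet normal 0.418 0.441 -0.794
outer loop
vertex -0.708 0.245 1.405
vertex -0.025 0.225 1.754
vertex -0.247 -0.361 1.311
endloop
endfacet
facet normal 0.948 0.237 0.214
outer loop
vertex -0.025 0.225 1.754
vertex -0.14 0.025 2.486
vertex 0.105 -0.497 1.979
endloop
endfacet
facet normal -0.191 -0.927 0.321
outer loop
vertex -0.498 -0.923 1.769
vertex -0.432 -0.685 2.495
vertex -1.115 -0.665 2.146
endloop
endfacet
facet normal -0.518 -0.801 -0.300
outer loop
vertex -0.498 -0.923 1.769
vertex -1.115 -0.665 2.146
vertex -1.0 -0.465 1.414
endloop
endfacet
facet normal -0.020 -0.626 -0.779
outer loop
vertex -0.498 -0.923 1.769
vertex -1.0 -0.465 1.414
vertex -0.247 -0.361 1.311
endloop
endfacet
facet normal 0.614 -0.645 -0.455
outer loop
vertex -0.498 -0.923 1.769
vertex -0.247 -0.361 1.311
vertex 0.105 -0.497 1.979
endloop
endfacet
facet normal 0.508 -0.831 0.226
outer loop
vertex -0.498 -0.923 1.769
vertex 0.105 -0.497 1.979
vertex -0.432 -0.685 2.495
endloop
endfacet
facet normal -0.418 -0.441 0.794
outer loop
vertex -1.115 -0.665 2.146
vertex -0.432 -0.685 2.495
vertex -0.893 -0.079 2.589
endloop
endfacet
facet normal -0.948 -0.237 -0.214
outer loop
vertex -1.0 -0.465 1.414
vertex -1.115 -0.665 2.146
vertex -1.245 0.057 1.921
endloop
endfacet
facet normal -0.142 0.046 -0.989
outer loop
vertex -0.247 -0.361 1.311
vertex -1.0 -0.465 1.414
vertex -0.708 0.245 1.405
endloop
endfacet
facet normal 0.886 0.015 -0.464
outer loop
vertex 0.105 -0.497 1.979
vertex -0.247 -0.361 1.311
vertex -0.025 0.225 1.754
endloop
endfacet
facet normal 0.714 -0.286 0.639
outer loop
vertex -0.432 -0.685 2.495
vertex 0.105 -0.497 1.979
vertex -0.14 0.025 2.486
endloop
endfacet

endsolid


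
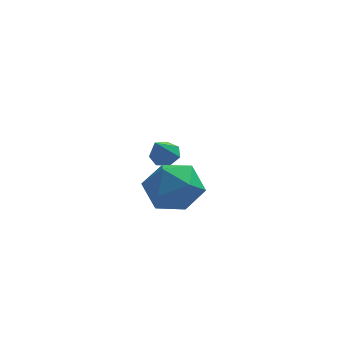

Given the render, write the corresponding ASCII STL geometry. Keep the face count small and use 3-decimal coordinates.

solid 
facet normal 0.228 0.589 -0.775
outer loop
vertex -3.262 1.071 2.327
vertex -3.784 0.867 2.018
vertex -3.725 1.366 2.415
endloop
endfacet
facet normal 0.384 0.348 0.855
outer loop
vertex -3.262 1.071 2.327
vertex -3.725 1.366 2.415
vertex -4.116 0.013 3.142
endloop
endfacet
facet normal 0.228 0.589 -0.775
outer loop
vertex -3.725 1.366 2.415
vertex -3.784 0.867 2.018
vertex -4.232 1.285 2.204
endloop
endfacet
facet normal -0.398 0.521 0.755
outer loop
vertex -3.725 1.366 2.415
vertex -4.232 1.285 2.204
vertex -4.116 0.013 3.142
endloop
endfacet
facet normal 0.228 0.589 -0.775
outer loop
vertex -4.232 1.285 2.204
vertex -3.784 0.867 2.018
vertex -4.402 0.889 1.853
endloop
endfacet
facet normal -0.943 0.137 0.302
outer loop
vertex -4.232 1.285 2.204
vertex -4.402 0.889 1.853
vertex -4.116 0.013 3.142
endloop
endfacet
facet normal 0.228 0.590 -0.775
outer loop
vertex -4.402 0.889 1.853
vertex -3.784 0.867 2.018
vertex -4.107 0.477 1.626
endloop
endfacet
facet normal -0.842 -0.514 -0.162
outer loop
vertex -4.402 0.889 1.853
vertex -4.107 0.477 1.626
vertex -4.116 0.013 3.142
endloop
endfacet
facet normal 0.230 0.589 -0.775
outer loop
vertex -4.107 0.477 1.626
vertex -3.784 0.867 2.018
vertex -3.569 0.358 1.695
endloop
endfacet
facet normal -0.171 -0.942 -0.289
outer loop
vertex -4.107 0.477 1.626
vertex -3.569 0.358 1.695
vertex -4.116 0.013 3.142
endloop
endfacet
facet normal 0.229 0.589 -0.775
outer loop
vertex -3.569 0.358 1.695
vertex -3.784 0.867 2.018
vertex -3.193 0.623 2.007
endloop
endfacet
facet normal 0.566 -0.824 0.018
outer loop
vertex -3.569 0.358 1.695
vertex -3.193 0.623 2.007
vertex -4.116 0.013 3.142
endloop
endfacet
facet normal 0.229 0.589 -0.775
outer loop
vertex -3.193 0.623 2.007
vertex -3.784 0.867 2.018
vertex -3.262 1.071 2.327
endloop
endfacet
facet normal 0.813 -0.251 0.526
outer loop
vertex -3.193 0.623 2.007
vertex -3.262 1.071 2.327
vertex -4.116 0.013 3.142
endloop
endfacet
facet normal -0.718 0.213 0.662
outer loop
vertex -3.666 -2.911 3.646
vertex -4.36 -3.816 3.184
vertex -3.579 -4.049 4.106
endloop
endfacet
facet normal -0.074 0.369 0.927
outer loop
vertex -3.666 -2.911 3.646
vertex -3.579 -4.049 4.106
vertex -2.563 -3.382 3.922
endloop
endfacet
facet normal 0.236 0.839 0.490
outer loop
vertex -3.666 -2.911 3.646
vertex -2.563 -3.382 3.922
vertex -2.714 -2.735 2.886
endloop
endfacet
facet normal -0.217 0.975 -0.046
outer loop
vertex -3.666 -2.911 3.646
vertex -2.714 -2.735 2.886
vertex -3.825 -3.004 2.43
endloop
endfacet
facet normal -0.807 0.588 0.061
outer loop
vertex -3.666 -2.911 3.646
vertex -3.825 -3.004 2.43
vertex -4.36 -3.816 3.184
endloop
endfacet
facet normal 0.317 -0.228 0.921
outer loop
vertex -2.563 -3.382 3.922
vertex -3.579 -4.049 4.106
vertex -2.575 -4.576 3.63
endloop
endfacet
facet normal -0.725 -0.480 0.493
outer loop
vertex -3.579 -4.049 4.106
vertex -4.36 -3.816 3.184
vertex -3.686 -4.845 3.174
endloop
endfacet
facet normal -0.868 0.126 -0.480
outer loop
vertex -4.36 -3.816 3.184
vertex -3.825 -3.004 2.43
vertex -3.837 -4.198 2.138
endloop
endfacet
facet normal 0.086 0.753 -0.653
outer loop
vertex -3.825 -3.004 2.43
vertex -2.714 -2.735 2.886
vertex -2.821 -3.531 1.954
endloop
endfacet
facet normal 0.818 0.534 0.214
outer loop
vertex -2.714 -2.735 2.886
vertex -2.563 -3.382 3.922
vertex -2.04 -3.764 2.876
endloop
endfacet
facet normal 0.217 -0.975 0.046
outer loop
vertex -2.734 -4.669 2.414
vertex -2.575 -4.576 3.63
vertex -3.686 -4.845 3.174
endloop
endfacet
facet normal -0.236 -0.839 -0.490
outer loop
vertex -2.734 -4.669 2.414
vertex -3.686 -4.845 3.174
vertex -3.837 -4.198 2.138
endloop
endfacet
facet normal 0.074 -0.369 -0.927
outer loop
vertex -2.734 -4.669 2.414
vertex -3.837 -4.198 2.138
vertex -2.821 -3.531 1.954
endloop
endfacet
facet normal 0.718 -0.213 -0.662
outer loop
vertex -2.734 -4.669 2.414
vertex -2.821 -3.531 1.954
vertex -2.04 -3.764 2.876
endloop
endfacet
facet normal 0.807 -0.588 -0.061
outer loop
vertex -2.734 -4.669 2.414
vertex -2.04 -3.764 2.876
vertex -2.575 -4.576 3.63
endloop
endfacet
facet normal -0.086 -0.753 0.653
outer loop
vertex -3.686 -4.845 3.174
vertex -2.575 -4.576 3.63
vertex -3.579 -4.049 4.106
endloop
endfacet
facet normal -0.818 -0.534 -0.214
outer loop
vertex -3.837 -4.198 2.138
vertex -3.686 -4.845 3.174
vertex -4.36 -3.816 3.184
endloop
endfacet
facet normal -0.317 0.228 -0.921
outer loop
vertex -2.821 -3.531 1.954
vertex -3.837 -4.198 2.138
vertex -3.825 -3.004 2.43
endloop
endfacet
facet normal 0.725 0.480 -0.493
outer loop
vertex -2.04 -3.764 2.876
vertex -2.821 -3.531 1.954
vertex -2.714 -2.735 2.886
endloop
endfacet
facet normal 0.868 -0.126 0.480
outer loop
vertex -2.575 -4.576 3.63
vertex -2.04 -3.764 2.876
vertex -2.563 -3.382 3.922
endloop
endfacet

endsolid


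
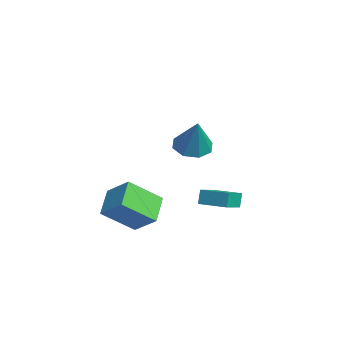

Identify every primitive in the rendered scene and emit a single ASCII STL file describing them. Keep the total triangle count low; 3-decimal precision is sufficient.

solid 
facet normal -0.663 -0.486 -0.569
outer loop
vertex 0.837 -3.104 -1.434
vertex 0.692 -1.378 -2.741
vertex 2.127 -3.73 -2.403
endloop
endfacet
facet normal 0.067 -0.795 0.603
outer loop
vertex 3.228 -2.922 -1.459
vertex 0.837 -3.104 -1.434
vertex 2.127 -3.73 -2.403
endloop
endfacet
facet normal -0.663 -0.486 -0.569
outer loop
vertex 2.127 -3.73 -2.403
vertex 0.692 -1.378 -2.741
vertex 1.982 -2.004 -3.71
endloop
endfacet
facet normal 0.745 -0.361 -0.560
outer loop
vertex 1.982 -2.004 -3.71
vertex 3.228 -2.922 -1.459
vertex 2.127 -3.73 -2.403
endloop
endfacet
facet normal -0.745 0.361 0.560
outer loop
vertex 0.837 -3.104 -1.434
vertex 1.793 -0.57 -1.797
vertex 0.692 -1.378 -2.741
endloop
endfacet
facet normal 0.067 -0.795 0.603
outer loop
vertex 1.938 -2.296 -0.49
vertex 0.837 -3.104 -1.434
vertex 3.228 -2.922 -1.459
endloop
endfacet
facet normal -0.745 0.361 0.560
outer loop
vertex 1.938 -2.296 -0.49
vertex 1.793 -0.57 -1.797
vertex 0.837 -3.104 -1.434
endloop
endfacet
facet normal -0.067 0.795 -0.603
outer loop
vertex 0.692 -1.378 -2.741
vertex 1.793 -0.57 -1.797
vertex 1.982 -2.004 -3.71
endloop
endfacet
facet normal 0.745 -0.361 -0.560
outer loop
vertex 3.083 -1.196 -2.766
vertex 3.228 -2.922 -1.459
vertex 1.982 -2.004 -3.71
endloop
endfacet
facet normal -0.067 0.795 -0.603
outer loop
vertex 1.982 -2.004 -3.71
vertex 1.793 -0.57 -1.797
vertex 3.083 -1.196 -2.766
endloop
endfacet
facet normal 0.663 0.486 0.569
outer loop
vertex 3.083 -1.196 -2.766
vertex 1.938 -2.296 -0.49
vertex 3.228 -2.922 -1.459
endloop
endfacet
facet normal 0.663 0.486 0.569
outer loop
vertex 1.793 -0.57 -1.797
vertex 1.938 -2.296 -0.49
vertex 3.083 -1.196 -2.766
endloop
endfacet
facet normal -0.661 0.682 -0.314
outer loop
vertex -3.037 3.308 -3.365
vertex -1.866 4.482 -3.282
vertex -2.799 3.133 -4.247
endloop
endfacet
facet normal -0.706 -0.707 -0.050
outer loop
vertex -1.854 2.158 -3.798
vertex -3.037 3.308 -3.365
vertex -2.799 3.133 -4.247
endloop
endfacet
facet normal -0.661 0.682 -0.314
outer loop
vertex -2.799 3.133 -4.247
vertex -1.866 4.482 -3.282
vertex -1.628 4.307 -4.163
endloop
endfacet
facet normal 0.256 -0.188 -0.948
outer loop
vertex -1.628 4.307 -4.163
vertex -1.854 2.158 -3.798
vertex -2.799 3.133 -4.247
endloop
endfacet
facet normal -0.256 0.188 0.948
outer loop
vertex -3.037 3.308 -3.365
vertex -0.921 3.507 -2.833
vertex -1.866 4.482 -3.282
endloop
endfacet
facet normal -0.706 -0.707 -0.050
outer loop
vertex -2.092 2.333 -2.917
vertex -3.037 3.308 -3.365
vertex -1.854 2.158 -3.798
endloop
endfacet
facet normal -0.256 0.188 0.948
outer loop
vertex -2.092 2.333 -2.917
vertex -0.921 3.507 -2.833
vertex -3.037 3.308 -3.365
endloop
endfacet
facet normal 0.706 0.707 0.050
outer loop
vertex -1.866 4.482 -3.282
vertex -0.921 3.507 -2.833
vertex -1.628 4.307 -4.163
endloop
endfacet
facet normal 0.256 -0.188 -0.948
outer loop
vertex -0.683 3.332 -3.715
vertex -1.854 2.158 -3.798
vertex -1.628 4.307 -4.163
endloop
endfacet
facet normal 0.706 0.707 0.050
outer loop
vertex -1.628 4.307 -4.163
vertex -0.921 3.507 -2.833
vertex -0.683 3.332 -3.715
endloop
endfacet
facet normal 0.661 -0.682 0.314
outer loop
vertex -0.683 3.332 -3.715
vertex -2.092 2.333 -2.917
vertex -1.854 2.158 -3.798
endloop
endfacet
facet normal 0.661 -0.682 0.314
outer loop
vertex -0.921 3.507 -2.833
vertex -2.092 2.333 -2.917
vertex -0.683 3.332 -3.715
endloop
endfacet
facet normal -0.508 0.002 -0.861
outer loop
vertex 3.858 1.287 1.801
vertex 3.311 0.513 2.122
vertex 3.227 1.508 2.174
endloop
endfacet
facet normal 0.437 0.871 0.224
outer loop
vertex 3.858 1.287 1.801
vertex 3.227 1.508 2.174
vertex 4.349 0.507 3.878
endloop
endfacet
facet normal -0.509 0.002 -0.861
outer loop
vertex 3.227 1.508 2.174
vertex 3.311 0.513 2.122
vertex 2.646 1.146 2.517
endloop
endfacet
facet normal -0.159 0.802 0.576
outer loop
vertex 3.227 1.508 2.174
vertex 2.646 1.146 2.517
vertex 4.349 0.507 3.878
endloop
endfacet
facet normal -0.508 0.004 -0.861
outer loop
vertex 2.646 1.146 2.517
vertex 3.311 0.513 2.122
vertex 2.454 0.413 2.627
endloop
endfacet
facet normal -0.541 0.262 0.799
outer loop
vertex 2.646 1.146 2.517
vertex 2.454 0.413 2.627
vertex 4.349 0.507 3.878
endloop
endfacet
facet normal -0.508 0.002 -0.861
outer loop
vertex 2.454 0.413 2.627
vertex 3.311 0.513 2.122
vertex 2.765 -0.261 2.442
endloop
endfacet
facet normal -0.482 -0.432 0.762
outer loop
vertex 2.454 0.413 2.627
vertex 2.765 -0.261 2.442
vertex 4.349 0.507 3.878
endloop
endfacet
facet normal -0.508 0.002 -0.861
outer loop
vertex 2.765 -0.261 2.442
vertex 3.311 0.513 2.122
vertex 3.396 -0.482 2.069
endloop
endfacet
facet normal -0.018 -0.873 0.487
outer loop
vertex 2.765 -0.261 2.442
vertex 3.396 -0.482 2.069
vertex 4.349 0.507 3.878
endloop
endfacet
facet normal -0.508 0.002 -0.861
outer loop
vertex 3.396 -0.482 2.069
vertex 3.311 0.513 2.122
vertex 3.977 -0.121 1.727
endloop
endfacet
facet normal 0.579 -0.804 0.135
outer loop
vertex 3.396 -0.482 2.069
vertex 3.977 -0.121 1.727
vertex 4.349 0.507 3.878
endloop
endfacet
facet normal -0.509 0.002 -0.861
outer loop
vertex 3.977 -0.121 1.727
vertex 3.311 0.513 2.122
vertex 4.168 0.612 1.616
endloop
endfacet
facet normal 0.960 -0.264 -0.089
outer loop
vertex 3.977 -0.121 1.727
vertex 4.168 0.612 1.616
vertex 4.349 0.507 3.878
endloop
endfacet
facet normal -0.509 0.002 -0.861
outer loop
vertex 4.168 0.612 1.616
vertex 3.311 0.513 2.122
vertex 3.858 1.287 1.801
endloop
endfacet
facet normal 0.902 0.429 -0.052
outer loop
vertex 4.168 0.612 1.616
vertex 3.858 1.287 1.801
vertex 4.349 0.507 3.878
endloop
endfacet

endsolid


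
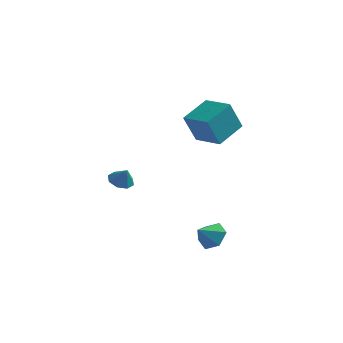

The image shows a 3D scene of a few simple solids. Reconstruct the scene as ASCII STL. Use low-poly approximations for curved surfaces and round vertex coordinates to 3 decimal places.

solid 
facet normal -0.456 0.158 -0.876
outer loop
vertex -1.666 -1.913 -1.075
vertex -2.23 -1.517 -0.71
vertex -1.545 -1.33 -1.033
endloop
endfacet
facet normal 0.973 -0.209 0.101
outer loop
vertex -1.666 -1.913 -1.075
vertex -1.545 -1.33 -1.033
vertex -1.75 -1.683 0.21
endloop
endfacet
facet normal -0.456 0.157 -0.876
outer loop
vertex -1.545 -1.33 -1.033
vertex -2.23 -1.517 -0.71
vertex -1.826 -0.856 -0.802
endloop
endfacet
facet normal 0.881 0.397 0.258
outer loop
vertex -1.545 -1.33 -1.033
vertex -1.826 -0.856 -0.802
vertex -1.75 -1.683 0.21
endloop
endfacet
facet normal -0.458 0.158 -0.875
outer loop
vertex -1.826 -0.856 -0.802
vertex -2.23 -1.517 -0.71
vertex -2.343 -0.77 -0.516
endloop
endfacet
facet normal 0.425 0.716 0.553
outer loop
vertex -1.826 -0.856 -0.802
vertex -2.343 -0.77 -0.516
vertex -1.75 -1.683 0.21
endloop
endfacet
facet normal -0.457 0.158 -0.875
outer loop
vertex -2.343 -0.77 -0.516
vertex -2.23 -1.517 -0.71
vertex -2.794 -1.121 -0.344
endloop
endfacet
facet normal -0.129 0.565 0.815
outer loop
vertex -2.343 -0.77 -0.516
vertex -2.794 -1.121 -0.344
vertex -1.75 -1.683 0.21
endloop
endfacet
facet normal -0.458 0.157 -0.875
outer loop
vertex -2.794 -1.121 -0.344
vertex -2.23 -1.517 -0.71
vertex -2.914 -1.705 -0.386
endloop
endfacet
facet normal -0.456 0.030 0.889
outer loop
vertex -2.794 -1.121 -0.344
vertex -2.914 -1.705 -0.386
vertex -1.75 -1.683 0.21
endloop
endfacet
facet normal -0.458 0.158 -0.875
outer loop
vertex -2.914 -1.705 -0.386
vertex -2.23 -1.517 -0.71
vertex -2.634 -2.178 -0.618
endloop
endfacet
facet normal -0.364 -0.575 0.733
outer loop
vertex -2.914 -1.705 -0.386
vertex -2.634 -2.178 -0.618
vertex -1.75 -1.683 0.21
endloop
endfacet
facet normal -0.457 0.157 -0.876
outer loop
vertex -2.634 -2.178 -0.618
vertex -2.23 -1.517 -0.71
vertex -2.117 -2.264 -0.903
endloop
endfacet
facet normal 0.092 -0.895 0.437
outer loop
vertex -2.634 -2.178 -0.618
vertex -2.117 -2.264 -0.903
vertex -1.75 -1.683 0.21
endloop
endfacet
facet normal -0.456 0.157 -0.876
outer loop
vertex -2.117 -2.264 -0.903
vertex -2.23 -1.517 -0.71
vertex -1.666 -1.913 -1.075
endloop
endfacet
facet normal 0.645 -0.743 0.175
outer loop
vertex -2.117 -2.264 -0.903
vertex -1.666 -1.913 -1.075
vertex -1.75 -1.683 0.21
endloop
endfacet
facet normal -0.920 0.374 -0.117
outer loop
vertex 1.047 -0.564 4.184
vertex 1.653 1.166 4.957
vertex 1.531 0.067 2.393
endloop
endfacet
facet normal -0.304 -0.870 -0.389
outer loop
vertex 3.187 -0.606 2.603
vertex 1.047 -0.564 4.184
vertex 1.531 0.067 2.393
endloop
endfacet
facet normal -0.920 0.374 -0.116
outer loop
vertex 1.531 0.067 2.393
vertex 1.653 1.166 4.957
vertex 2.136 1.798 3.166
endloop
endfacet
facet normal 0.247 0.322 -0.914
outer loop
vertex 2.136 1.798 3.166
vertex 3.187 -0.606 2.603
vertex 1.531 0.067 2.393
endloop
endfacet
facet normal -0.247 -0.322 0.914
outer loop
vertex 1.047 -0.564 4.184
vertex 3.309 0.493 5.167
vertex 1.653 1.166 4.957
endloop
endfacet
facet normal -0.304 -0.870 -0.389
outer loop
vertex 2.704 -1.238 4.394
vertex 1.047 -0.564 4.184
vertex 3.187 -0.606 2.603
endloop
endfacet
facet normal -0.247 -0.322 0.914
outer loop
vertex 2.704 -1.238 4.394
vertex 3.309 0.493 5.167
vertex 1.047 -0.564 4.184
endloop
endfacet
facet normal 0.304 0.870 0.389
outer loop
vertex 1.653 1.166 4.957
vertex 3.309 0.493 5.167
vertex 2.136 1.798 3.166
endloop
endfacet
facet normal 0.247 0.322 -0.914
outer loop
vertex 3.793 1.124 3.376
vertex 3.187 -0.606 2.603
vertex 2.136 1.798 3.166
endloop
endfacet
facet normal 0.304 0.870 0.389
outer loop
vertex 2.136 1.798 3.166
vertex 3.309 0.493 5.167
vertex 3.793 1.124 3.376
endloop
endfacet
facet normal 0.920 -0.374 0.116
outer loop
vertex 3.793 1.124 3.376
vertex 2.704 -1.238 4.394
vertex 3.187 -0.606 2.603
endloop
endfacet
facet normal 0.920 -0.374 0.117
outer loop
vertex 3.309 0.493 5.167
vertex 2.704 -1.238 4.394
vertex 3.793 1.124 3.376
endloop
endfacet
facet normal 0.401 0.677 -0.617
outer loop
vertex 4.572 -3.09 -2.653
vertex 3.749 -3.03 -3.122
vertex 3.917 -2.457 -2.384
endloop
endfacet
facet normal 0.281 -0.115 0.953
outer loop
vertex 4.572 -3.09 -2.653
vertex 3.917 -2.457 -2.384
vertex 3.251 -3.87 -2.358
endloop
endfacet
facet normal 0.401 0.677 -0.617
outer loop
vertex 3.917 -2.457 -2.384
vertex 3.749 -3.03 -3.122
vertex 3.094 -2.397 -2.853
endloop
endfacet
facet normal -0.468 0.236 0.852
outer loop
vertex 3.917 -2.457 -2.384
vertex 3.094 -2.397 -2.853
vertex 3.251 -3.87 -2.358
endloop
endfacet
facet normal 0.401 0.677 -0.617
outer loop
vertex 3.094 -2.397 -2.853
vertex 3.749 -3.03 -3.122
vertex 2.925 -2.97 -3.592
endloop
endfacet
facet normal -0.971 -0.023 0.240
outer loop
vertex 3.094 -2.397 -2.853
vertex 2.925 -2.97 -3.592
vertex 3.251 -3.87 -2.358
endloop
endfacet
facet normal 0.401 0.677 -0.617
outer loop
vertex 2.925 -2.97 -3.592
vertex 3.749 -3.03 -3.122
vertex 3.58 -3.603 -3.861
endloop
endfacet
facet normal -0.724 -0.634 -0.271
outer loop
vertex 2.925 -2.97 -3.592
vertex 3.58 -3.603 -3.861
vertex 3.251 -3.87 -2.358
endloop
endfacet
facet normal 0.400 0.678 -0.617
outer loop
vertex 3.58 -3.603 -3.861
vertex 3.749 -3.03 -3.122
vertex 4.404 -3.663 -3.392
endloop
endfacet
facet normal 0.025 -0.985 -0.170
outer loop
vertex 3.58 -3.603 -3.861
vertex 4.404 -3.663 -3.392
vertex 3.251 -3.87 -2.358
endloop
endfacet
facet normal 0.401 0.678 -0.617
outer loop
vertex 4.404 -3.663 -3.392
vertex 3.749 -3.03 -3.122
vertex 4.572 -3.09 -2.653
endloop
endfacet
facet normal 0.527 -0.725 0.443
outer loop
vertex 4.404 -3.663 -3.392
vertex 4.572 -3.09 -2.653
vertex 3.251 -3.87 -2.358
endloop
endfacet

endsolid


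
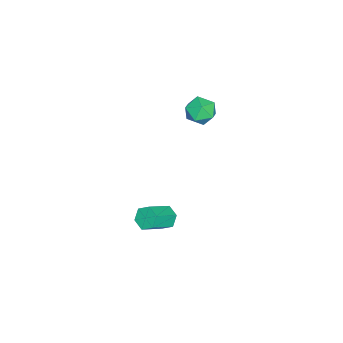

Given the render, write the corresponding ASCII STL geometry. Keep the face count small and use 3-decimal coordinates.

solid 
facet normal -0.150 0.245 0.958
outer loop
vertex -0.387 0.765 4.521
vertex -0.382 -0.244 4.78
vertex 0.507 0.299 4.78
endloop
endfacet
facet normal 0.215 0.756 0.618
outer loop
vertex -0.387 0.765 4.521
vertex 0.507 0.299 4.78
vertex 0.478 0.962 3.978
endloop
endfacet
facet normal -0.181 0.981 0.068
outer loop
vertex -0.387 0.765 4.521
vertex 0.478 0.962 3.978
vertex -0.428 0.829 3.483
endloop
endfacet
facet normal -0.790 0.609 0.069
outer loop
vertex -0.387 0.765 4.521
vertex -0.428 0.829 3.483
vertex -0.959 0.084 3.979
endloop
endfacet
facet normal -0.770 0.155 0.618
outer loop
vertex -0.387 0.765 4.521
vertex -0.959 0.084 3.979
vertex -0.382 -0.244 4.78
endloop
endfacet
facet normal 0.811 0.465 0.355
outer loop
vertex 0.478 0.962 3.978
vertex 0.507 0.299 4.78
vertex 1.019 0.076 3.901
endloop
endfacet
facet normal 0.221 -0.363 0.905
outer loop
vertex 0.507 0.299 4.78
vertex -0.382 -0.244 4.78
vertex 0.488 -0.669 4.397
endloop
endfacet
facet normal -0.784 -0.509 0.356
outer loop
vertex -0.382 -0.244 4.78
vertex -0.959 0.084 3.979
vertex -0.418 -0.802 3.902
endloop
endfacet
facet normal -0.815 0.227 -0.533
outer loop
vertex -0.959 0.084 3.979
vertex -0.428 0.829 3.483
vertex -0.447 -0.139 3.1
endloop
endfacet
facet normal 0.170 0.829 -0.534
outer loop
vertex -0.428 0.829 3.483
vertex 0.478 0.962 3.978
vertex 0.442 0.404 3.1
endloop
endfacet
facet normal 0.790 -0.609 -0.069
outer loop
vertex 0.447 -0.605 3.359
vertex 1.019 0.076 3.901
vertex 0.488 -0.669 4.397
endloop
endfacet
facet normal 0.181 -0.981 -0.068
outer loop
vertex 0.447 -0.605 3.359
vertex 0.488 -0.669 4.397
vertex -0.418 -0.802 3.902
endloop
endfacet
facet normal -0.215 -0.756 -0.618
outer loop
vertex 0.447 -0.605 3.359
vertex -0.418 -0.802 3.902
vertex -0.447 -0.139 3.1
endloop
endfacet
facet normal 0.150 -0.245 -0.958
outer loop
vertex 0.447 -0.605 3.359
vertex -0.447 -0.139 3.1
vertex 0.442 0.404 3.1
endloop
endfacet
facet normal 0.770 -0.155 -0.618
outer loop
vertex 0.447 -0.605 3.359
vertex 0.442 0.404 3.1
vertex 1.019 0.076 3.901
endloop
endfacet
facet normal 0.815 -0.227 0.533
outer loop
vertex 0.488 -0.669 4.397
vertex 1.019 0.076 3.901
vertex 0.507 0.299 4.78
endloop
endfacet
facet normal -0.170 -0.829 0.534
outer loop
vertex -0.418 -0.802 3.902
vertex 0.488 -0.669 4.397
vertex -0.382 -0.244 4.78
endloop
endfacet
facet normal -0.811 -0.465 -0.355
outer loop
vertex -0.447 -0.139 3.1
vertex -0.418 -0.802 3.902
vertex -0.959 0.084 3.979
endloop
endfacet
facet normal -0.221 0.363 -0.905
outer loop
vertex 0.442 0.404 3.1
vertex -0.447 -0.139 3.1
vertex -0.428 0.829 3.483
endloop
endfacet
facet normal 0.784 0.509 -0.356
outer loop
vertex 1.019 0.076 3.901
vertex 0.442 0.404 3.1
vertex 0.478 0.962 3.978
endloop
endfacet
facet normal -0.733 0.394 -0.555
outer loop
vertex 3.113 -1.17 -4.726
vertex 2.648 -1.104 -4.066
vertex 3.138 -0.494 -4.28
endloop
endfacet
facet normal 0.680 0.386 -0.624
outer loop
vertex 3.113 -1.17 -4.726
vertex 3.138 -0.494 -4.28
vertex 4.476 -1.902 -3.694
endloop
endfacet
facet normal 0.680 0.387 -0.623
outer loop
vertex 4.476 -1.902 -3.694
vertex 3.138 -0.494 -4.28
vertex 4.501 -1.227 -3.248
endloop
endfacet
facet normal 0.733 -0.394 0.555
outer loop
vertex 4.476 -1.902 -3.694
vertex 4.501 -1.227 -3.248
vertex 4.012 -1.836 -3.034
endloop
endfacet
facet normal -0.733 0.394 -0.554
outer loop
vertex 3.138 -0.494 -4.28
vertex 2.648 -1.104 -4.066
vertex 2.673 -0.429 -3.619
endloop
endfacet
facet normal 0.366 0.916 0.167
outer loop
vertex 3.138 -0.494 -4.28
vertex 2.673 -0.429 -3.619
vertex 4.501 -1.227 -3.248
endloop
endfacet
facet normal 0.366 0.916 0.166
outer loop
vertex 4.501 -1.227 -3.248
vertex 2.673 -0.429 -3.619
vertex 4.036 -1.161 -2.587
endloop
endfacet
facet normal 0.733 -0.394 0.555
outer loop
vertex 4.501 -1.227 -3.248
vertex 4.036 -1.161 -2.587
vertex 4.012 -1.836 -3.034
endloop
endfacet
facet normal -0.733 0.394 -0.555
outer loop
vertex 2.673 -0.429 -3.619
vertex 2.648 -1.104 -4.066
vertex 2.184 -1.038 -3.406
endloop
endfacet
facet normal -0.314 0.528 0.789
outer loop
vertex 2.673 -0.429 -3.619
vertex 2.184 -1.038 -3.406
vertex 4.036 -1.161 -2.587
endloop
endfacet
facet normal -0.314 0.528 0.789
outer loop
vertex 4.036 -1.161 -2.587
vertex 2.184 -1.038 -3.406
vertex 3.547 -1.77 -2.374
endloop
endfacet
facet normal 0.732 -0.394 0.555
outer loop
vertex 4.036 -1.161 -2.587
vertex 3.547 -1.77 -2.374
vertex 4.012 -1.836 -3.034
endloop
endfacet
facet normal -0.733 0.394 -0.555
outer loop
vertex 2.184 -1.038 -3.406
vertex 2.648 -1.104 -4.066
vertex 2.159 -1.713 -3.852
endloop
endfacet
facet normal -0.680 -0.387 0.623
outer loop
vertex 2.184 -1.038 -3.406
vertex 2.159 -1.713 -3.852
vertex 3.547 -1.77 -2.374
endloop
endfacet
facet normal -0.680 -0.386 0.623
outer loop
vertex 3.547 -1.77 -2.374
vertex 2.159 -1.713 -3.852
vertex 3.522 -2.446 -2.82
endloop
endfacet
facet normal 0.733 -0.394 0.555
outer loop
vertex 3.547 -1.77 -2.374
vertex 3.522 -2.446 -2.82
vertex 4.012 -1.836 -3.034
endloop
endfacet
facet normal -0.733 0.394 -0.555
outer loop
vertex 2.159 -1.713 -3.852
vertex 2.648 -1.104 -4.066
vertex 2.624 -1.779 -4.513
endloop
endfacet
facet normal -0.366 -0.915 -0.166
outer loop
vertex 2.159 -1.713 -3.852
vertex 2.624 -1.779 -4.513
vertex 3.522 -2.446 -2.82
endloop
endfacet
facet normal -0.365 -0.916 -0.167
outer loop
vertex 3.522 -2.446 -2.82
vertex 2.624 -1.779 -4.513
vertex 3.987 -2.511 -3.481
endloop
endfacet
facet normal 0.733 -0.394 0.554
outer loop
vertex 3.522 -2.446 -2.82
vertex 3.987 -2.511 -3.481
vertex 4.012 -1.836 -3.034
endloop
endfacet
facet normal -0.732 0.394 -0.555
outer loop
vertex 2.624 -1.779 -4.513
vertex 2.648 -1.104 -4.066
vertex 3.113 -1.17 -4.726
endloop
endfacet
facet normal 0.314 -0.528 -0.789
outer loop
vertex 2.624 -1.779 -4.513
vertex 3.113 -1.17 -4.726
vertex 3.987 -2.511 -3.481
endloop
endfacet
facet normal 0.314 -0.528 -0.789
outer loop
vertex 3.987 -2.511 -3.481
vertex 3.113 -1.17 -4.726
vertex 4.476 -1.902 -3.694
endloop
endfacet
facet normal 0.733 -0.394 0.555
outer loop
vertex 3.987 -2.511 -3.481
vertex 4.476 -1.902 -3.694
vertex 4.012 -1.836 -3.034
endloop
endfacet

endsolid


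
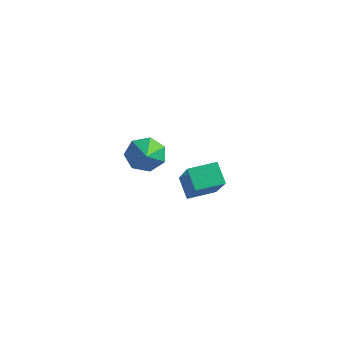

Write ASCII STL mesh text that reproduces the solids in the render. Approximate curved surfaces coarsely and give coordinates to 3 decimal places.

solid 
facet normal -0.667 0.149 0.730
outer loop
vertex 2.997 -4.459 -1.689
vertex 3.342 -3.595 -1.55
vertex 1.584 -3.66 -3.144
endloop
endfacet
facet normal -0.368 -0.918 -0.147
outer loop
vertex 2.138 -3.785 -3.75
vertex 2.997 -4.459 -1.689
vertex 1.584 -3.66 -3.144
endloop
endfacet
facet normal -0.667 0.150 0.730
outer loop
vertex 1.584 -3.66 -3.144
vertex 3.342 -3.595 -1.55
vertex 1.929 -2.797 -3.006
endloop
endfacet
facet normal -0.648 0.366 -0.668
outer loop
vertex 1.929 -2.797 -3.006
vertex 2.138 -3.785 -3.75
vertex 1.584 -3.66 -3.144
endloop
endfacet
facet normal 0.648 -0.366 0.668
outer loop
vertex 2.997 -4.459 -1.689
vertex 3.896 -3.72 -2.156
vertex 3.342 -3.595 -1.55
endloop
endfacet
facet normal -0.367 -0.919 -0.148
outer loop
vertex 3.551 -4.583 -2.294
vertex 2.997 -4.459 -1.689
vertex 2.138 -3.785 -3.75
endloop
endfacet
facet normal 0.648 -0.366 0.668
outer loop
vertex 3.551 -4.583 -2.294
vertex 3.896 -3.72 -2.156
vertex 2.997 -4.459 -1.689
endloop
endfacet
facet normal 0.368 0.918 0.147
outer loop
vertex 3.342 -3.595 -1.55
vertex 3.896 -3.72 -2.156
vertex 1.929 -2.797 -3.006
endloop
endfacet
facet normal -0.648 0.366 -0.668
outer loop
vertex 2.483 -2.921 -3.611
vertex 2.138 -3.785 -3.75
vertex 1.929 -2.797 -3.006
endloop
endfacet
facet normal 0.367 0.918 0.148
outer loop
vertex 1.929 -2.797 -3.006
vertex 3.896 -3.72 -2.156
vertex 2.483 -2.921 -3.611
endloop
endfacet
facet normal 0.667 -0.149 -0.730
outer loop
vertex 2.483 -2.921 -3.611
vertex 3.551 -4.583 -2.294
vertex 2.138 -3.785 -3.75
endloop
endfacet
facet normal 0.667 -0.150 -0.730
outer loop
vertex 3.896 -3.72 -2.156
vertex 3.551 -4.583 -2.294
vertex 2.483 -2.921 -3.611
endloop
endfacet
facet normal -0.722 0.509 -0.468
outer loop
vertex -0.334 -2.723 -3.766
vertex -0.808 -3.14 -3.488
vertex -0.555 -2.55 -3.237
endloop
endfacet
facet normal 0.876 0.427 0.226
outer loop
vertex -0.334 -2.723 -3.766
vertex -0.555 -2.55 -3.237
vertex -0.072 -3.66 -3.012
endloop
endfacet
facet normal -0.723 0.509 -0.468
outer loop
vertex -0.555 -2.55 -3.237
vertex -0.808 -3.14 -3.488
vertex -0.966 -2.821 -2.897
endloop
endfacet
facet normal 0.443 0.359 0.822
outer loop
vertex -0.555 -2.55 -3.237
vertex -0.966 -2.821 -2.897
vertex -0.072 -3.66 -3.012
endloop
endfacet
facet normal -0.722 0.510 -0.468
outer loop
vertex -0.966 -2.821 -2.897
vertex -0.808 -3.14 -3.488
vertex -1.259 -3.333 -3.003
endloop
endfacet
facet normal -0.042 -0.179 0.983
outer loop
vertex -0.966 -2.821 -2.897
vertex -1.259 -3.333 -3.003
vertex -0.072 -3.66 -3.012
endloop
endfacet
facet normal -0.722 0.510 -0.468
outer loop
vertex -1.259 -3.333 -3.003
vertex -0.808 -3.14 -3.488
vertex -1.212 -3.699 -3.474
endloop
endfacet
facet normal -0.211 -0.782 0.587
outer loop
vertex -1.259 -3.333 -3.003
vertex -1.212 -3.699 -3.474
vertex -0.072 -3.66 -3.012
endloop
endfacet
facet normal -0.722 0.510 -0.467
outer loop
vertex -1.212 -3.699 -3.474
vertex -0.808 -3.14 -3.488
vertex -0.862 -3.645 -3.956
endloop
endfacet
facet normal 0.061 -0.996 -0.067
outer loop
vertex -1.212 -3.699 -3.474
vertex -0.862 -3.645 -3.956
vertex -0.072 -3.66 -3.012
endloop
endfacet
facet normal -0.723 0.510 -0.467
outer loop
vertex -0.862 -3.645 -3.956
vertex -0.808 -3.14 -3.488
vertex -0.471 -3.21 -4.086
endloop
endfacet
facet normal 0.571 -0.660 -0.489
outer loop
vertex -0.862 -3.645 -3.956
vertex -0.471 -3.21 -4.086
vertex -0.072 -3.66 -3.012
endloop
endfacet
facet normal -0.722 0.510 -0.467
outer loop
vertex -0.471 -3.21 -4.086
vertex -0.808 -3.14 -3.488
vertex -0.334 -2.723 -3.766
endloop
endfacet
facet normal 0.933 -0.027 -0.358
outer loop
vertex -0.471 -3.21 -4.086
vertex -0.334 -2.723 -3.766
vertex -0.072 -3.66 -3.012
endloop
endfacet

endsolid
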